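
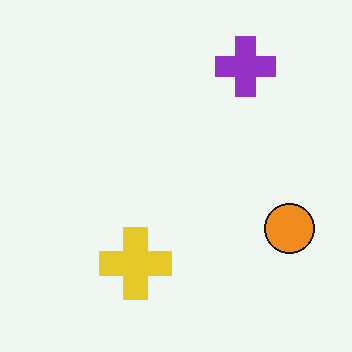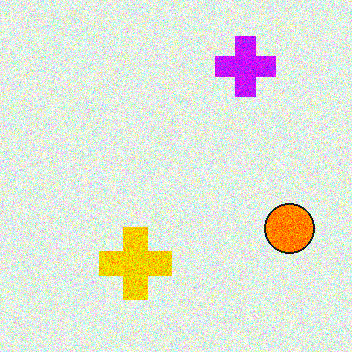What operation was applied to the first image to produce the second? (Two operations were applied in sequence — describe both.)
Degraded with visible gaussian noise, then heavily oversaturated.

Random speckle covers the whole image, including the flat background. All colors are more vivid — a global saturation change.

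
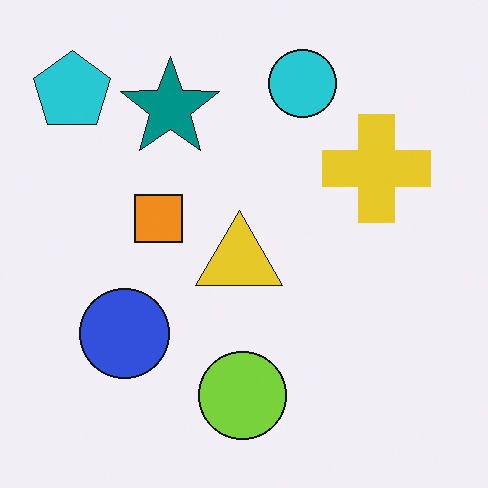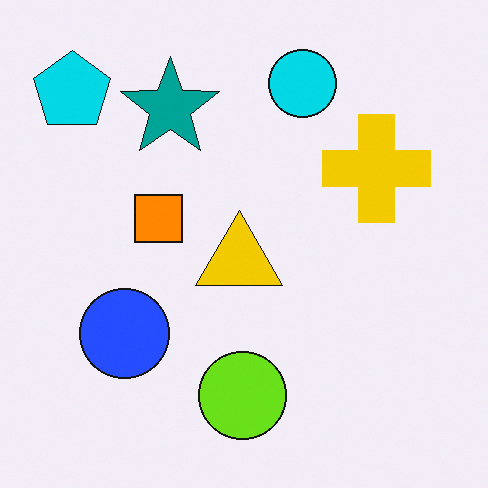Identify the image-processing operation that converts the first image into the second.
The second image is the first slightly oversaturated.

All colors are more vivid — a global saturation change.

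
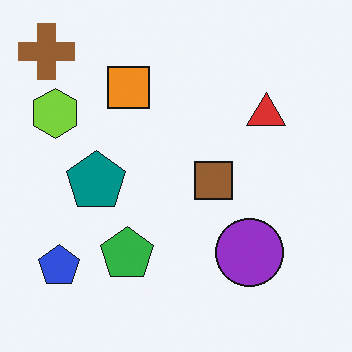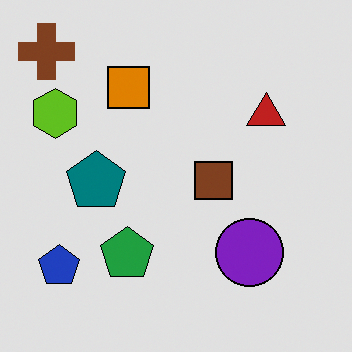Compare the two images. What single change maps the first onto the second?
The image was posterized to a reduced palette.

Each flat color has snapped to a coarser quantized level — most visibly, the near-white background has dropped to a flat grey.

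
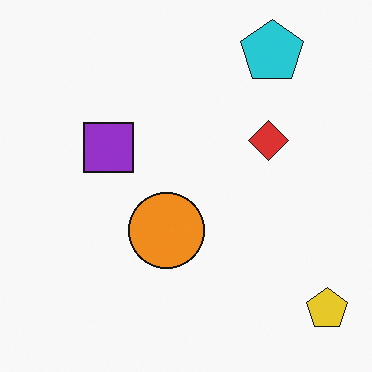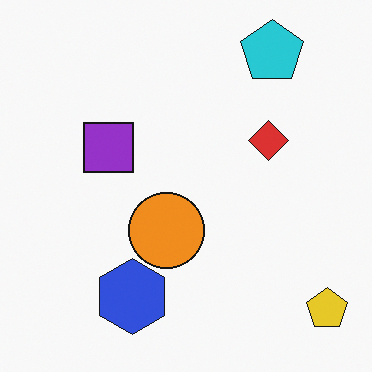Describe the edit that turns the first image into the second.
Overlaid with an additional blue hexagon.

A blue hexagon appears in the second image that is absent from the first.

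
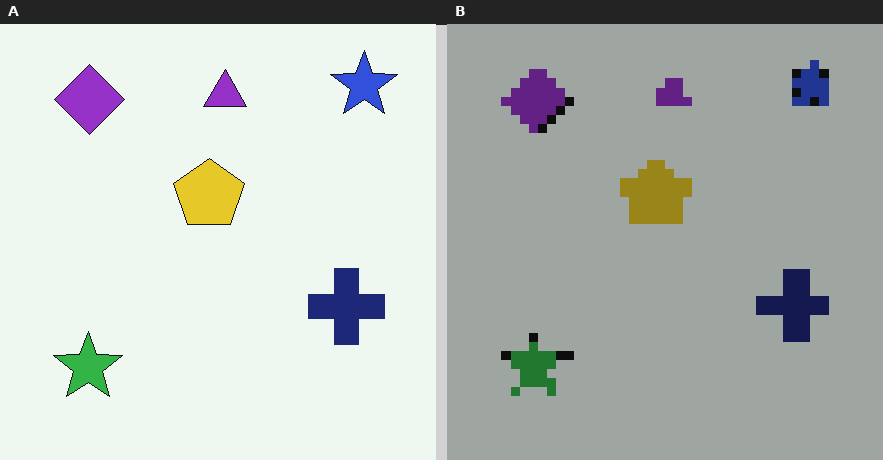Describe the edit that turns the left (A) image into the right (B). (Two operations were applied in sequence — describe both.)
The image was darkened a lot, then coarsely pixelated.

Every pixel — background and shapes alike — is uniformly darkened. Shapes are reduced to large square blocks; fine edges and outlines are lost — a downscale-then-upscale (mosaic) effect.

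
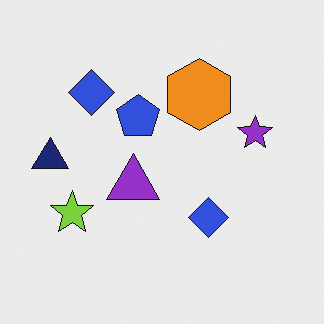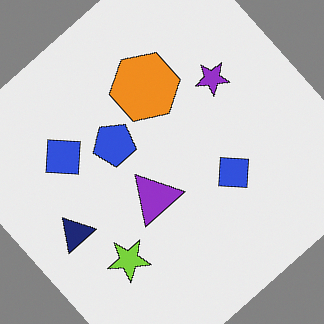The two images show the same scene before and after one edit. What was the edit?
The image was rotated counter-clockwise by a large amount — several tens of degrees.

Every shape is tilted by the same angle and the image corners show triangular fill wedges — a whole-image rotation by a non-right angle.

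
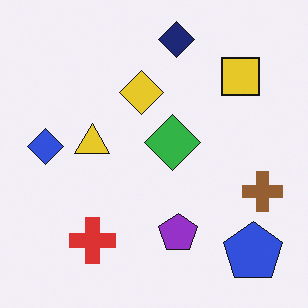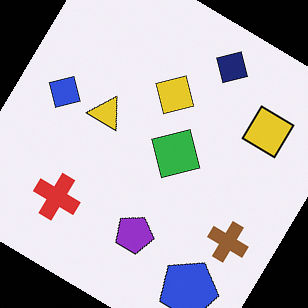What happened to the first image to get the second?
Rotated clockwise by a large amount — several tens of degrees.

Every shape is tilted by the same angle and the image corners show triangular fill wedges — a whole-image rotation by a non-right angle.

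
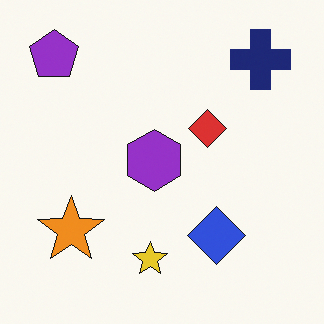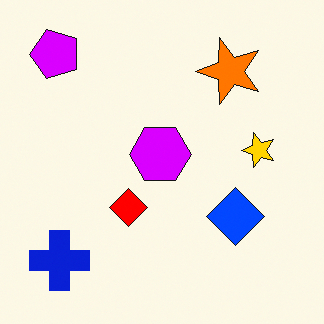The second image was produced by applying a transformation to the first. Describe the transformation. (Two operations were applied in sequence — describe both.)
It was transposed (reflected across the top-left ↔ bottom-right diagonal), then heavily oversaturated.

Shapes have swapped their row and column positions — what was in the top-right is now in the bottom-left — a diagonal reflection. All colors are more vivid — a global saturation change.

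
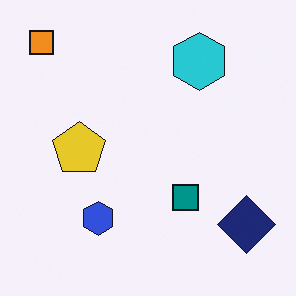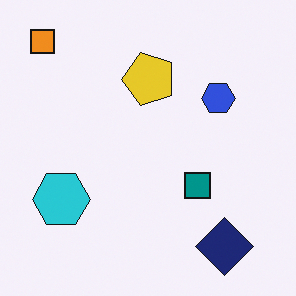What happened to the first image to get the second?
The second image is the first transposed (reflected across the top-left ↔ bottom-right diagonal).

Shapes have swapped their row and column positions — what was in the top-right is now in the bottom-left — a diagonal reflection.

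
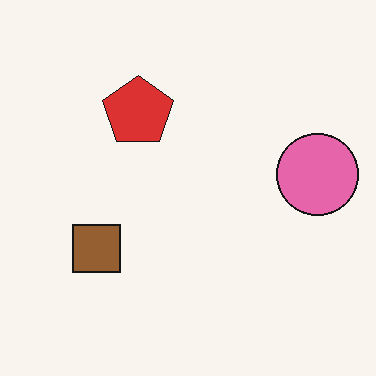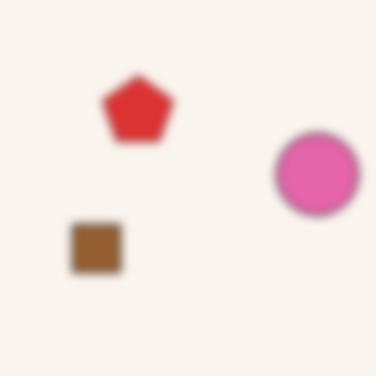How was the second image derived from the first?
This is the original image noticeably gaussian-blurred.

Shape edges and outlines are uniformly softened across the whole image.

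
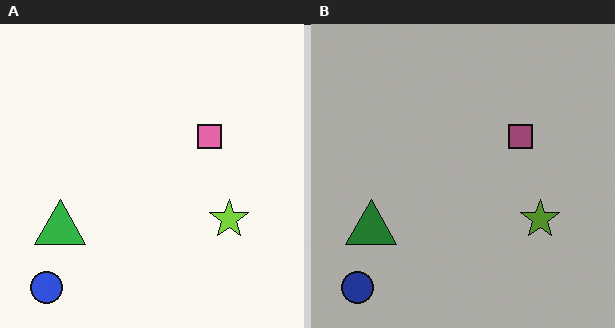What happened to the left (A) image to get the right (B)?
It was substantially darkened.

Every pixel — background and shapes alike — is uniformly darkened.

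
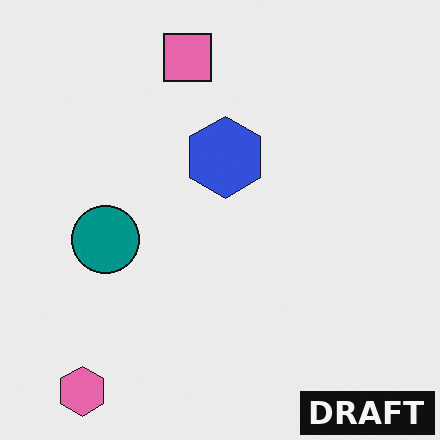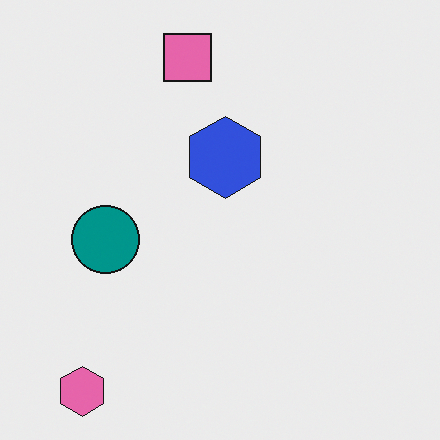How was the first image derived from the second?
Watermarked with the text "DRAFT" in the lower-right corner.

A dark label reading "DRAFT" appears in the lower-right corner.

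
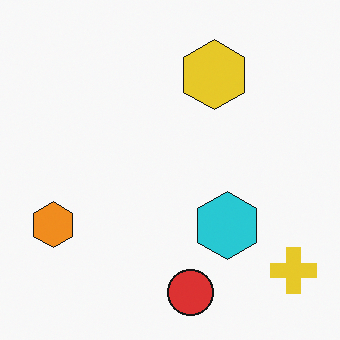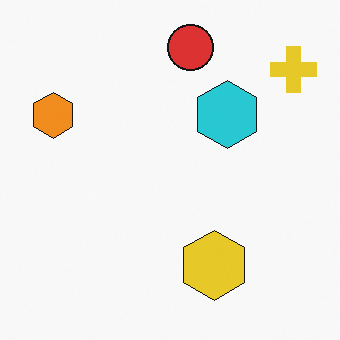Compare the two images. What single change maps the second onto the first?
This is the original image flipped vertically (top ↔ bottom).

The red circle is in the top of the second image and the bottom of the first — shapes on opposite sides of the horizontal midline have swapped in a mirror flip.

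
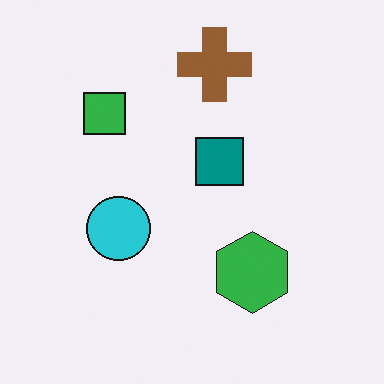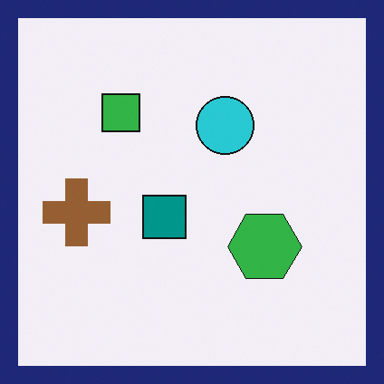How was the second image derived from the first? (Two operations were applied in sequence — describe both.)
The second image is the first transposed (reflected across the top-left ↔ bottom-right diagonal), then framed with a navy border.

Shapes have swapped their row and column positions — what was in the top-right is now in the bottom-left — a diagonal reflection. A solid navy frame runs around the edge of the second image, with the content slightly shrunk inside it.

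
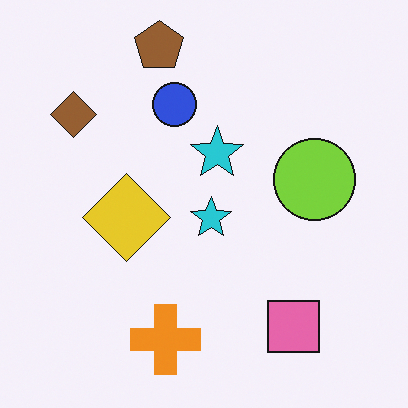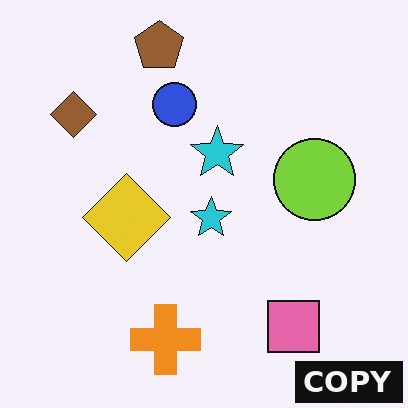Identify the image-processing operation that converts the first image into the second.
This is the original image watermarked with the text "COPY" in the lower-right corner.

A dark label reading "COPY" appears in the lower-right corner.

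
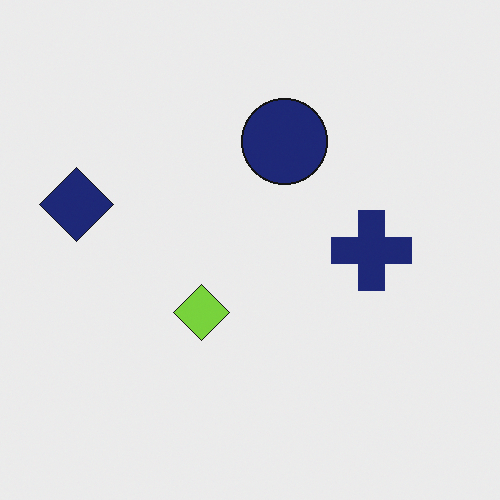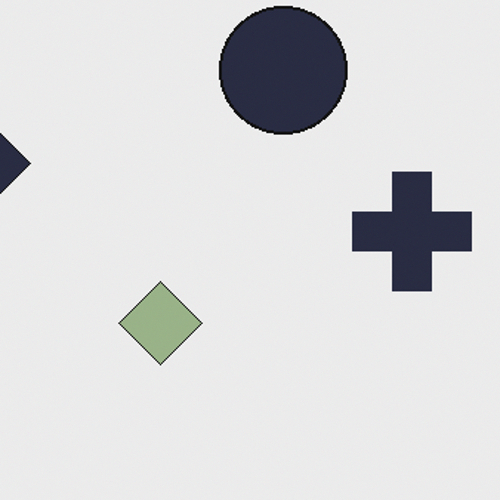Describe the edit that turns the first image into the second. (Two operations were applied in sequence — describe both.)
Heavily desaturated, then cropped slightly and scaled back up.

All colors are more muted and greyish — a global saturation change. The visible shapes are larger and the field of view is narrower; shapes near the original edges may be partly or wholly outside the frame — a crop-and-rescale.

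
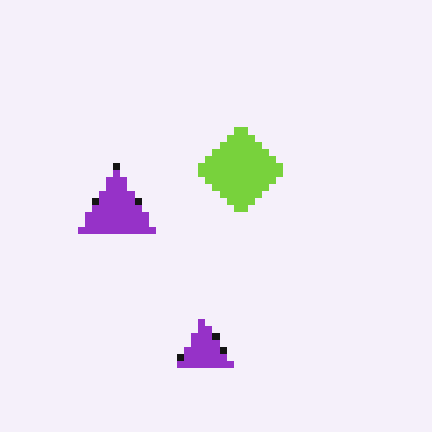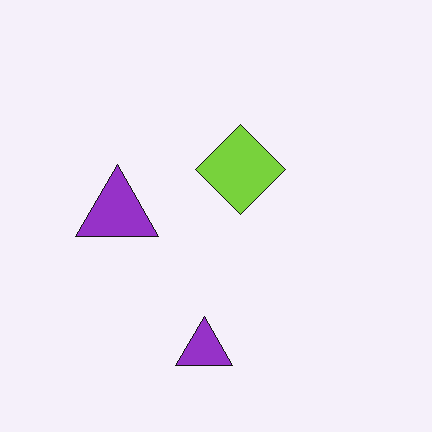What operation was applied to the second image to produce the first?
This is the original image moderately pixelated.

Shapes are reduced to large square blocks; fine edges and outlines are lost — a downscale-then-upscale (mosaic) effect.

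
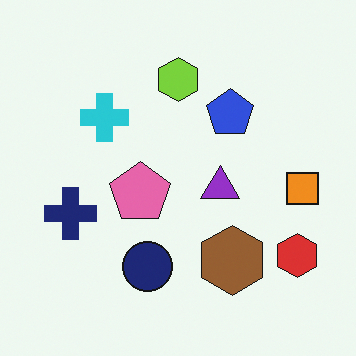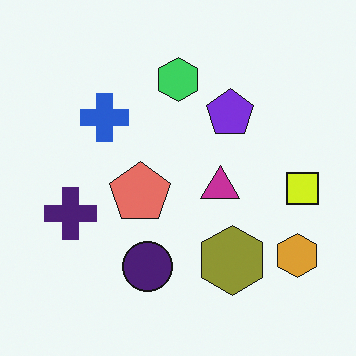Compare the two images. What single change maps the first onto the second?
It was hue-shifted by a small amount.

Every shape's color has rotated by the same amount around the hue wheel — a uniform hue shift.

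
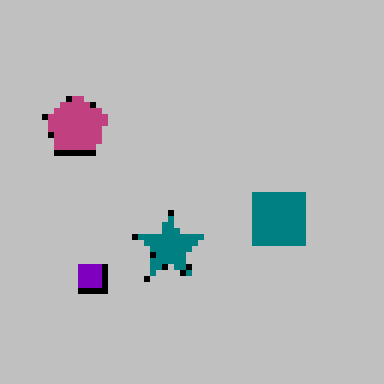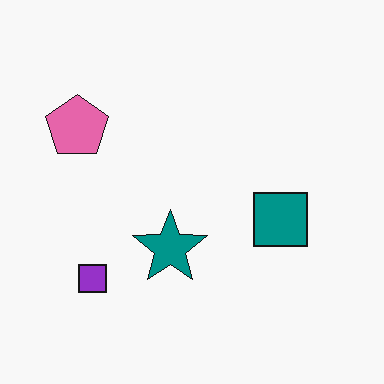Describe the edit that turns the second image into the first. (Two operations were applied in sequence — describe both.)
It was moderately pixelated, then aggressively posterized.

Shapes are reduced to large square blocks; fine edges and outlines are lost — a downscale-then-upscale (mosaic) effect. Each flat color has snapped to a coarser quantized level — most visibly, the near-white background has dropped to a flat grey.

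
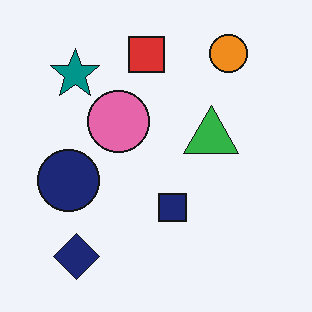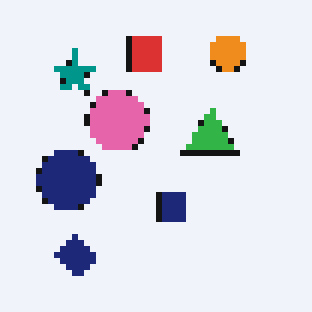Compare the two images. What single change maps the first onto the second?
The second image is the first moderately pixelated.

Shapes are reduced to large square blocks; fine edges and outlines are lost — a downscale-then-upscale (mosaic) effect.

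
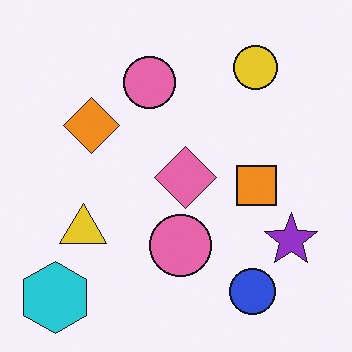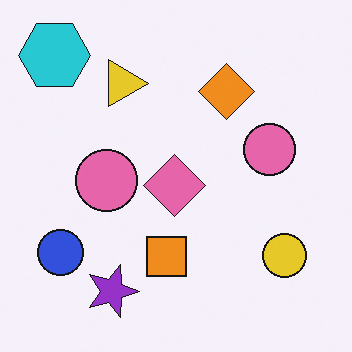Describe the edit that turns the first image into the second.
Rotated 90° clockwise.

The cyan hexagon sits in the bottom-left of the first image and the top-left of the second — consistent with a whole-image 90° clockwise rotation.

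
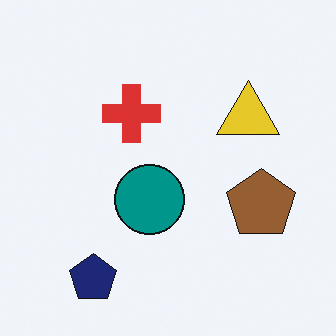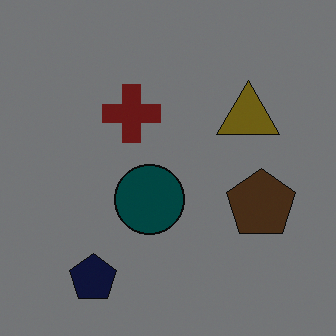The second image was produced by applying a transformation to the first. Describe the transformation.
The image was darkened a lot.

Every pixel — background and shapes alike — is uniformly darkened.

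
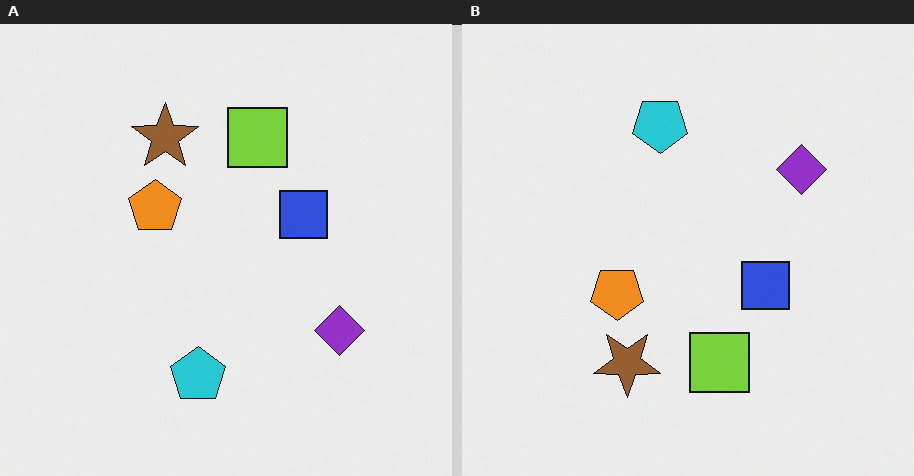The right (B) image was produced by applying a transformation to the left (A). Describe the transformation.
The right (B) image is the left (A) flipped vertically (top ↔ bottom).

The cyan pentagon is in the bottom of the left (A) image and the top of the right (B) — shapes on opposite sides of the horizontal midline have swapped in a mirror flip.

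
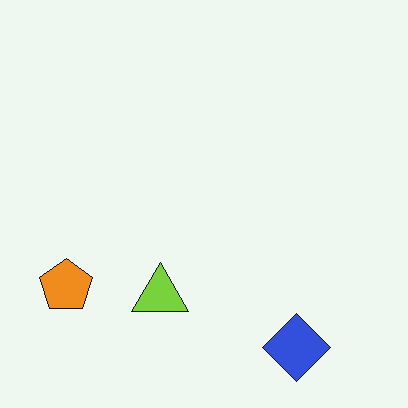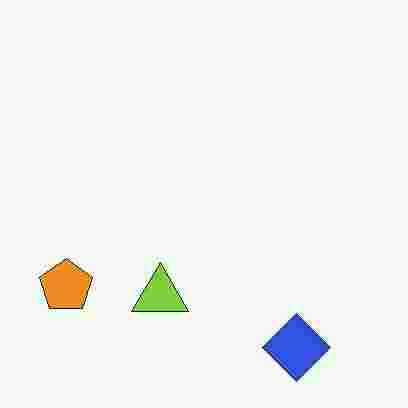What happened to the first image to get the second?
It was degraded with heavy JPEG compression.

Blocky 8×8 compression artifacts appear around shape edges and the flat background shows ringing — characteristic JPEG degradation.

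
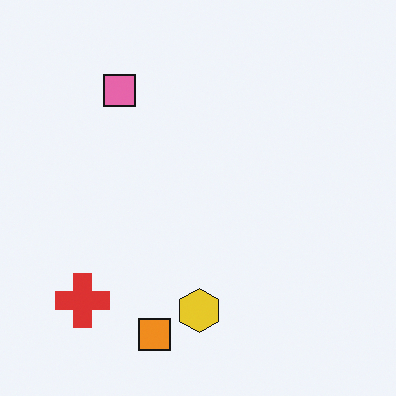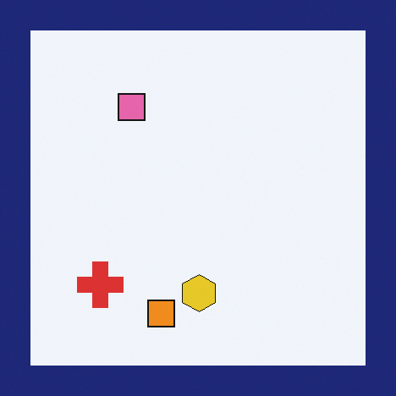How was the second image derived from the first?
The second image is the first framed with a navy border.

A solid navy frame runs around the edge of the second image, with the content slightly shrunk inside it.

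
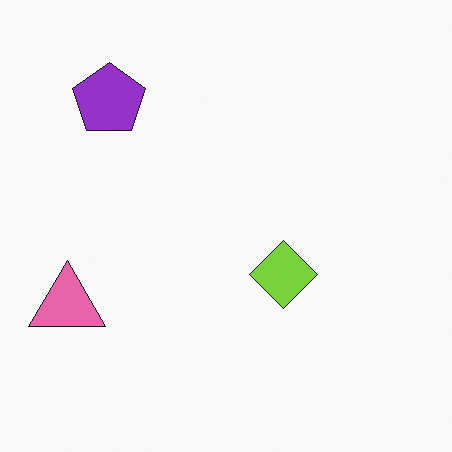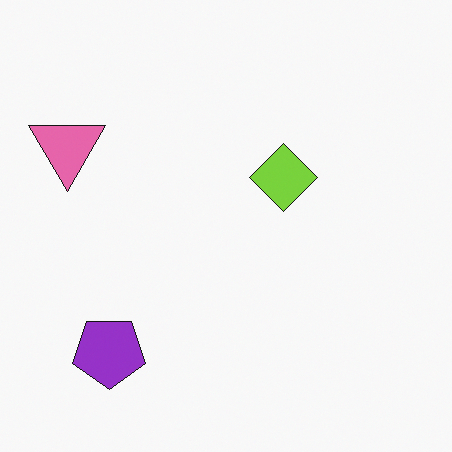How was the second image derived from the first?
It was flipped vertically (top ↔ bottom).

The purple pentagon is in the top-left of the first image and the bottom-left of the second — shapes on opposite sides of the horizontal midline have swapped in a mirror flip.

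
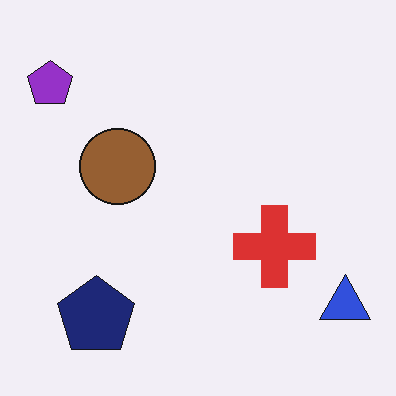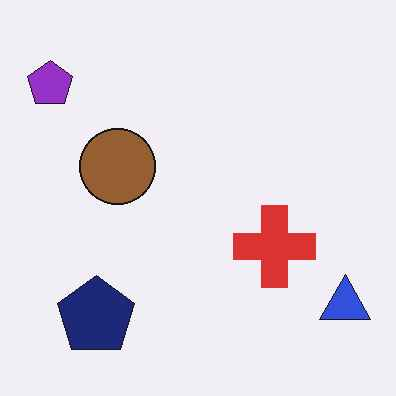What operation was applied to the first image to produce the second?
Given moderate JPEG compression.

Blocky 8×8 compression artifacts appear around shape edges and the flat background shows ringing — characteristic JPEG degradation.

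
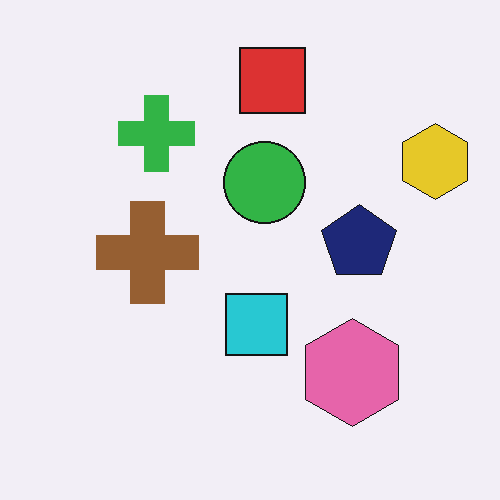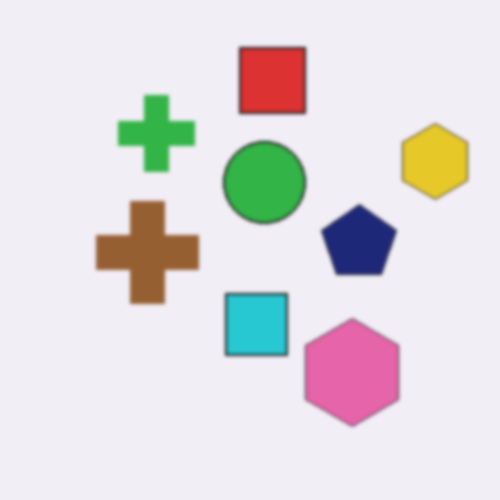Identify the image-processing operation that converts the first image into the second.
The transformation is: lightly blurred.

Shape edges and outlines are uniformly softened across the whole image.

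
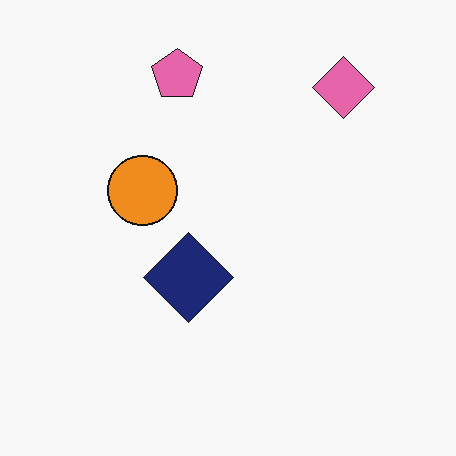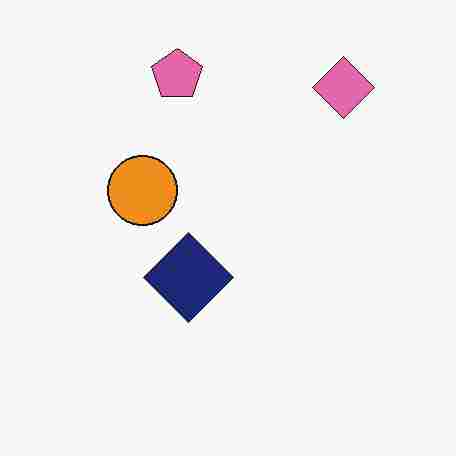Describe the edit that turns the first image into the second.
It was heavily JPEG-compressed with obvious blocking artifacts.

Blocky 8×8 compression artifacts appear around shape edges and the flat background shows ringing — characteristic JPEG degradation.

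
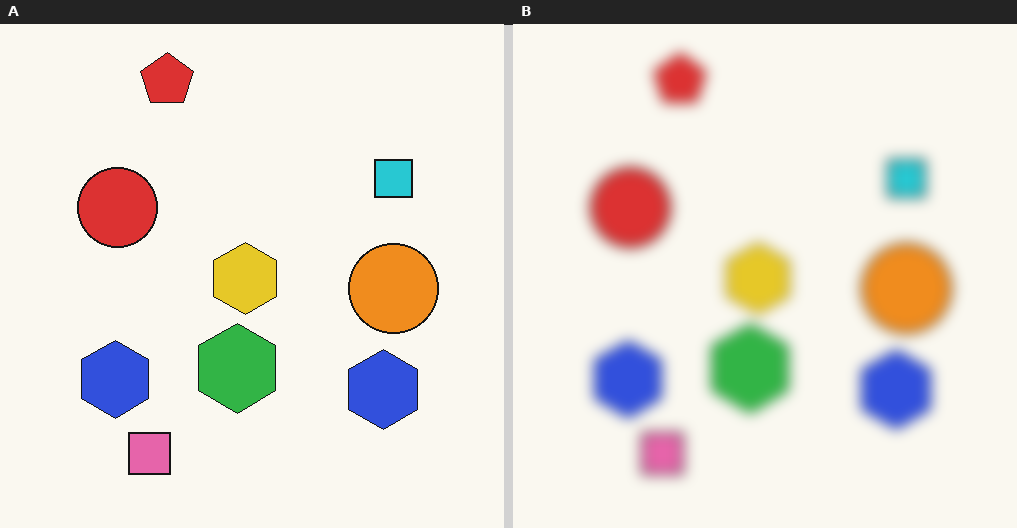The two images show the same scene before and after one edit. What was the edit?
It was heavily blurred.

Shape edges and outlines are uniformly softened across the whole image.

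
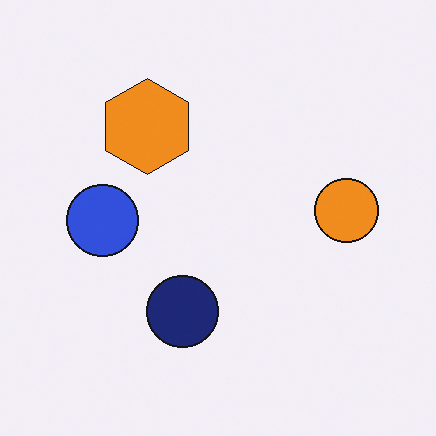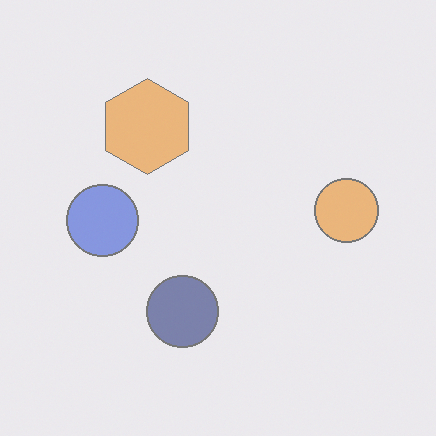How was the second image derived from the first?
This is the original image given much lower contrast.

Tones are pushed toward mid-grey across the whole image — a global contrast change.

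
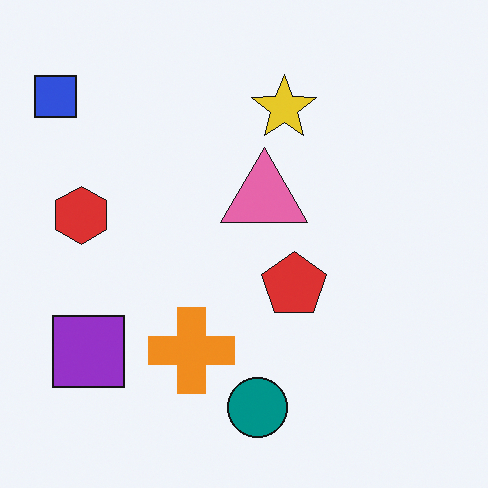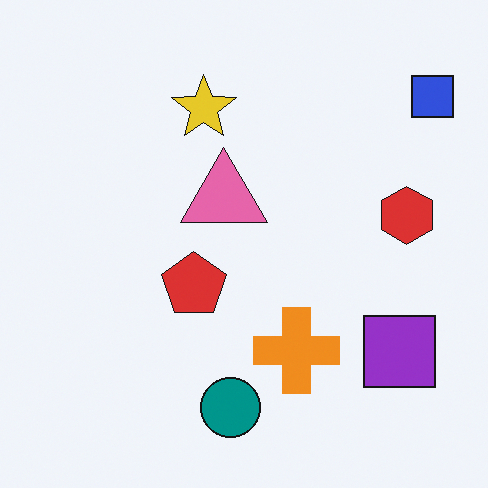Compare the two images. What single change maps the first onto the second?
It was flipped horizontally (left ↔ right).

The blue square is in the top-left of the first image and the top-right of the second — shapes on opposite sides of the vertical midline have swapped in a mirror flip.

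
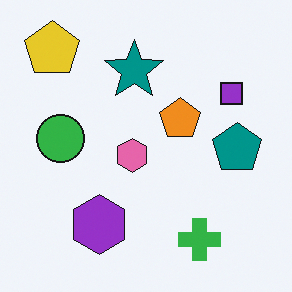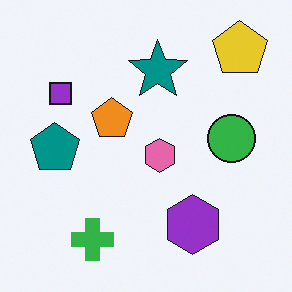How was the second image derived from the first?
The second image is the first flipped horizontally (left ↔ right).

The yellow pentagon is in the top-left of the first image and the top-right of the second — shapes on opposite sides of the vertical midline have swapped in a mirror flip.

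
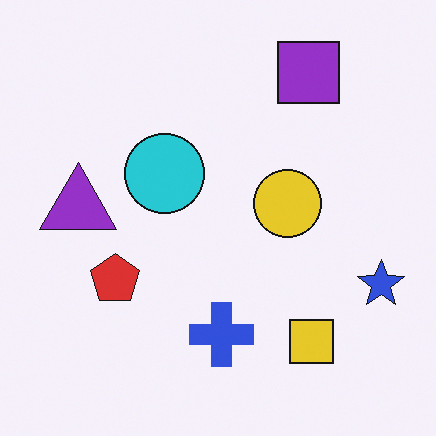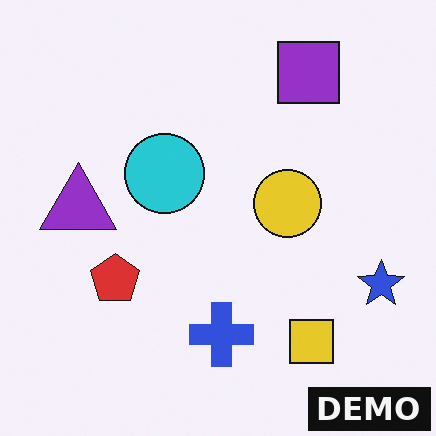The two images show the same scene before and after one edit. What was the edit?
It was watermarked with the text "DEMO" in the lower-right corner.

A dark label reading "DEMO" appears in the lower-right corner.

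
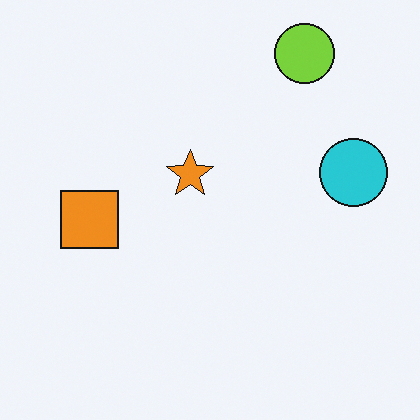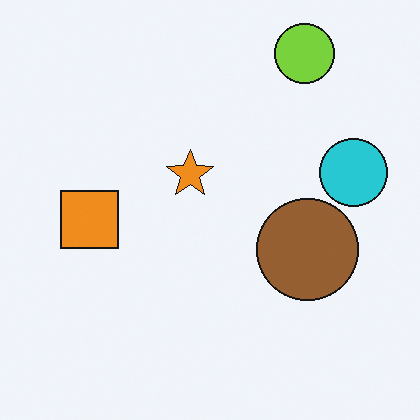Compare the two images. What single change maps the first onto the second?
Overlaid with an additional brown circle.

A brown circle appears in the second image that is absent from the first.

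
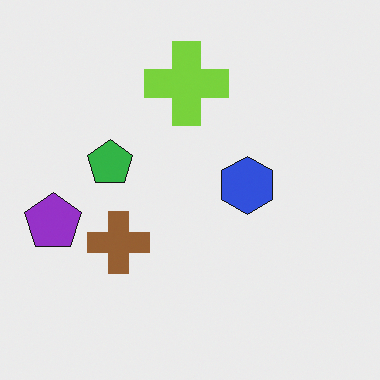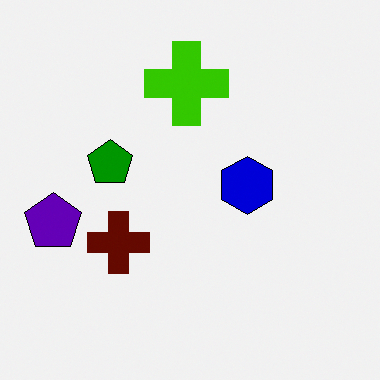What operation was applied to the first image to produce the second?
The transformation is: boosted in contrast.

Tones are pushed away from mid-grey across the whole image — a global contrast change.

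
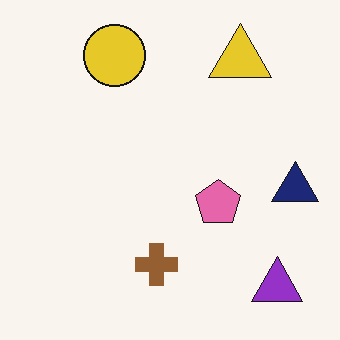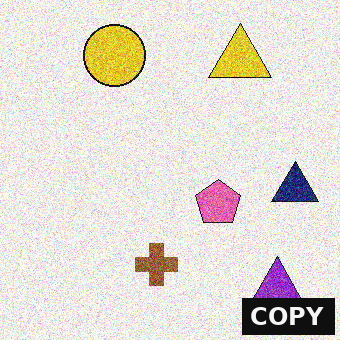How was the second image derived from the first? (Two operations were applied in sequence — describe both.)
It was degraded with a thick layer of grain, then watermarked with the text "COPY" in the lower-right corner.

Random speckle covers the whole image, including the flat background. A dark label reading "COPY" appears in the lower-right corner.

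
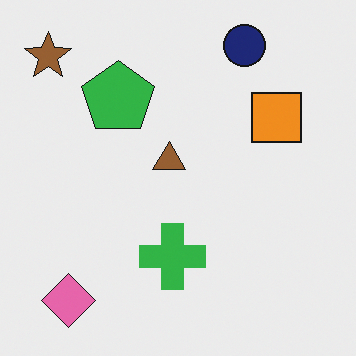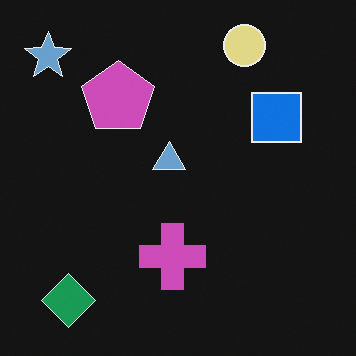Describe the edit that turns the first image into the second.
It was color-inverted (negative).

The light background has become dark and every shape's color is its complement — a photographic negative.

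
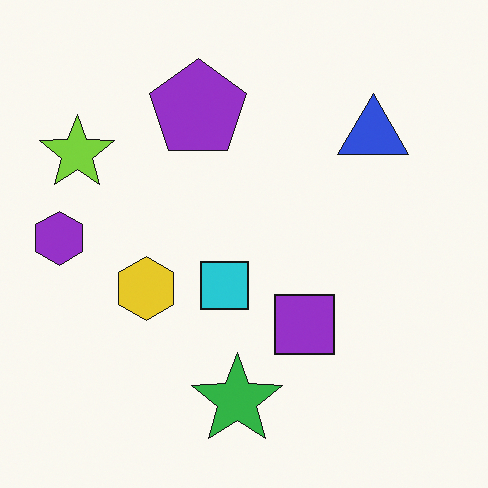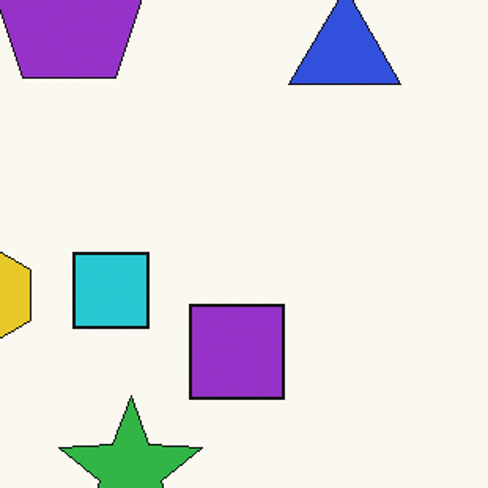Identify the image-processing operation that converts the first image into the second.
The second image is the first cropped slightly and scaled back up.

The visible shapes are larger and the field of view is narrower; shapes near the original edges may be partly or wholly outside the frame — a crop-and-rescale.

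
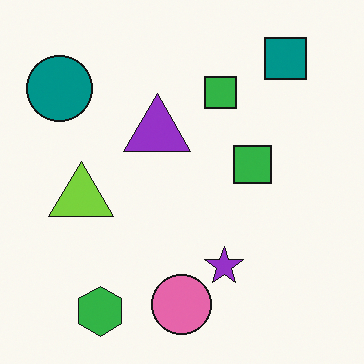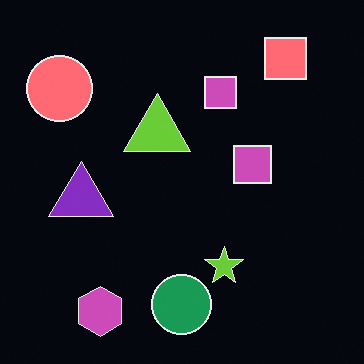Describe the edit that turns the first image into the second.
The image was color-inverted (negative).

The light background has become dark and every shape's color is its complement — a photographic negative.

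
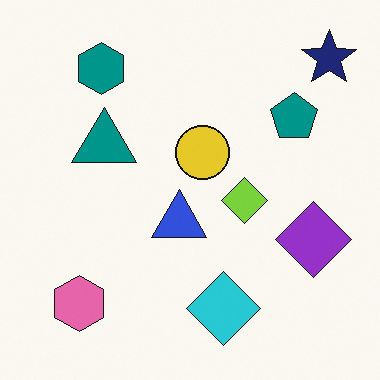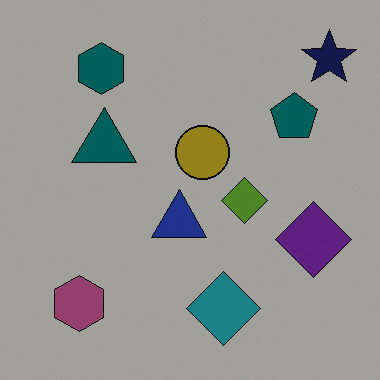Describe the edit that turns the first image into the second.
Substantially darkened.

Every pixel — background and shapes alike — is uniformly darkened.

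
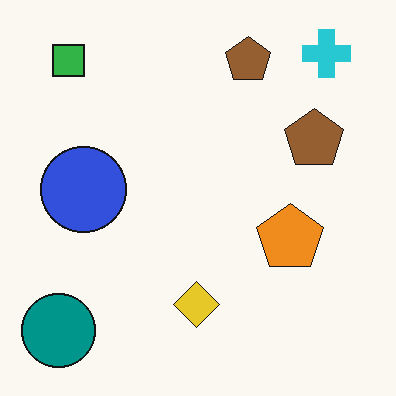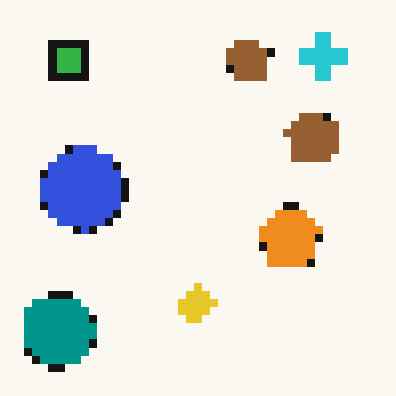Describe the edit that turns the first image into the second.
The transformation is: moderately pixelated.

Shapes are reduced to large square blocks; fine edges and outlines are lost — a downscale-then-upscale (mosaic) effect.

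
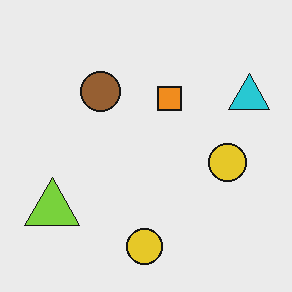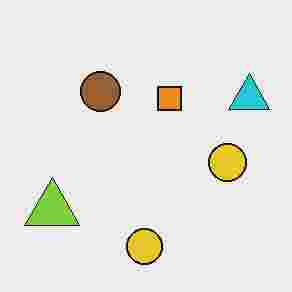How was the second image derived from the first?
It was degraded with heavy JPEG compression.

Blocky 8×8 compression artifacts appear around shape edges and the flat background shows ringing — characteristic JPEG degradation.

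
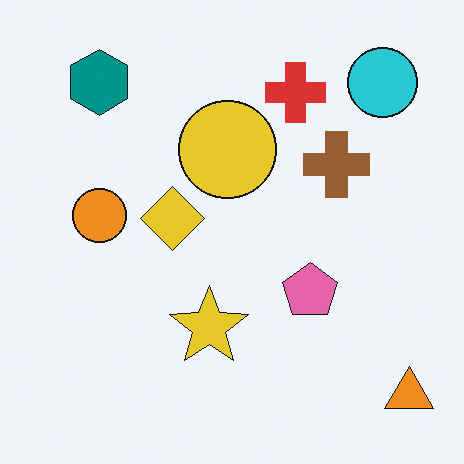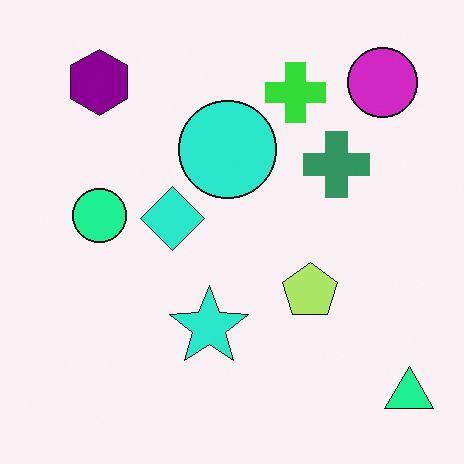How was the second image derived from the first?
Hue-shifted through roughly a third of the color wheel.

Every shape's color has rotated by the same amount around the hue wheel — a uniform hue shift.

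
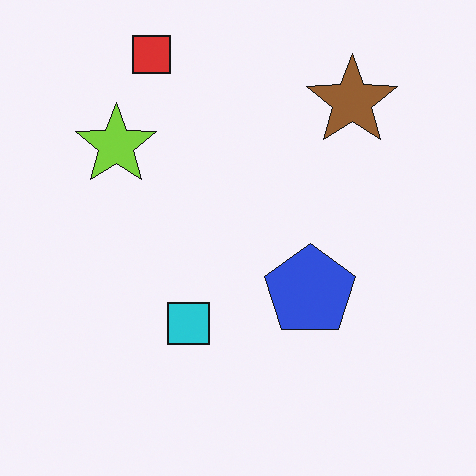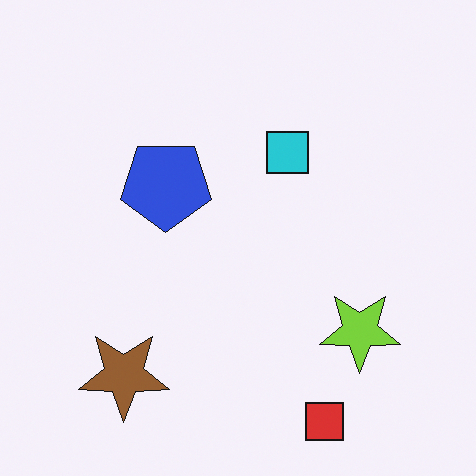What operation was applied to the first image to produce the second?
The image was rotated 180°.

The red square sits in the top-left of the first image and the bottom-right of the second — consistent with a whole-image 180° rotation.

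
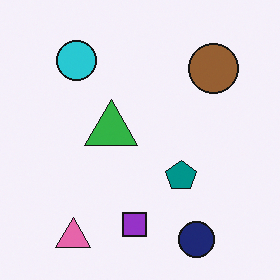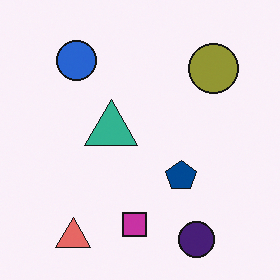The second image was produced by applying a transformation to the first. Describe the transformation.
The transformation is: hue-shifted slightly.

Every shape's color has rotated by the same amount around the hue wheel — a uniform hue shift.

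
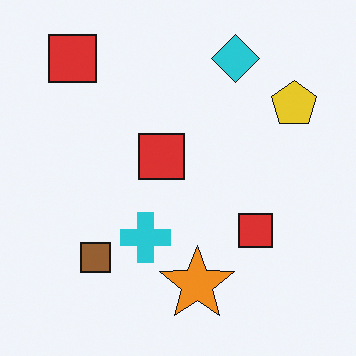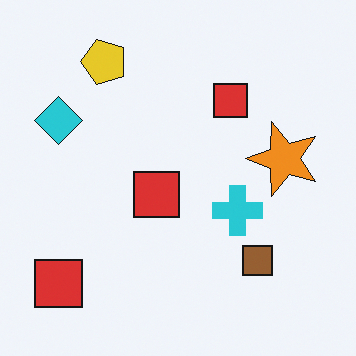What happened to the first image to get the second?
This is the original image rotated 90° counter-clockwise.

The yellow pentagon sits in the top-right of the first image and the top-left of the second — consistent with a whole-image 90° counter-clockwise rotation.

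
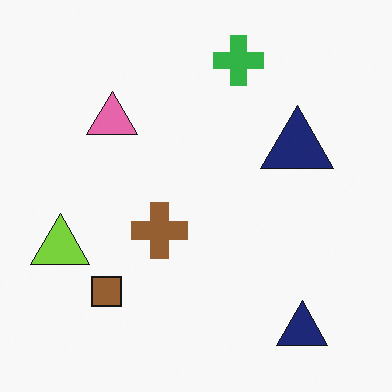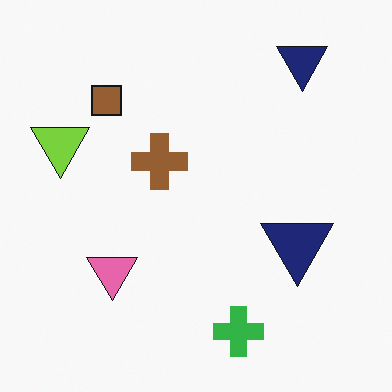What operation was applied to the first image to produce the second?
The second image is the first flipped vertically (top ↔ bottom).

The green cross is in the top of the first image and the bottom of the second — shapes on opposite sides of the horizontal midline have swapped in a mirror flip.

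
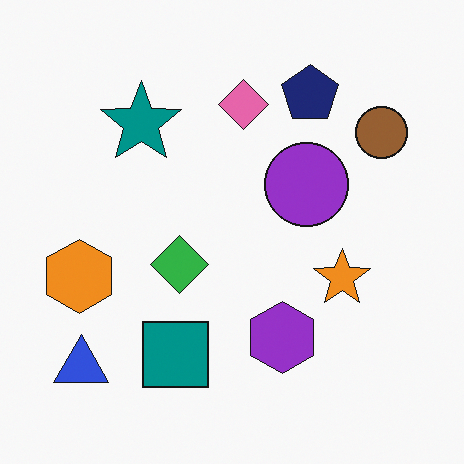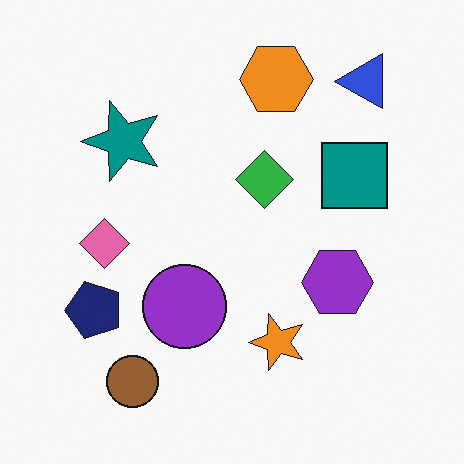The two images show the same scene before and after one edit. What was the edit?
The transformation is: transposed (reflected across the top-left ↔ bottom-right diagonal).

Shapes have swapped their row and column positions — what was in the top-right is now in the bottom-left — a diagonal reflection.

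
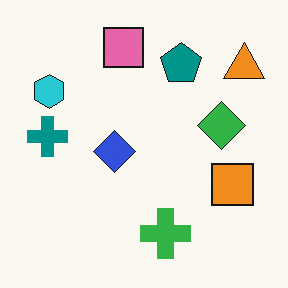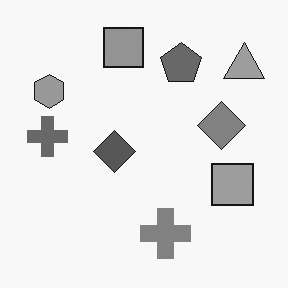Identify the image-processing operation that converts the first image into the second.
Converted to grayscale.

All color is removed — every shape is now a shade of grey.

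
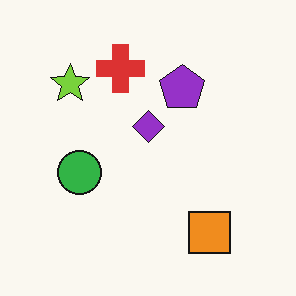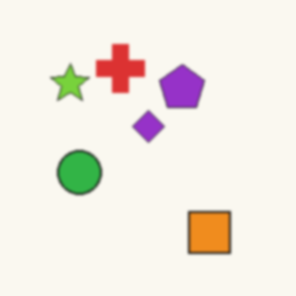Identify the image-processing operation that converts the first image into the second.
It was lightly blurred.

Shape edges and outlines are uniformly softened across the whole image.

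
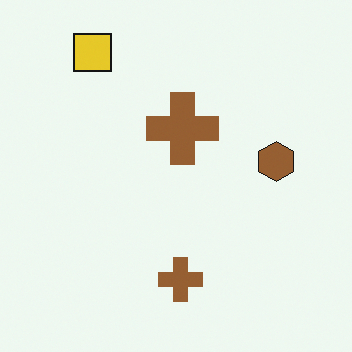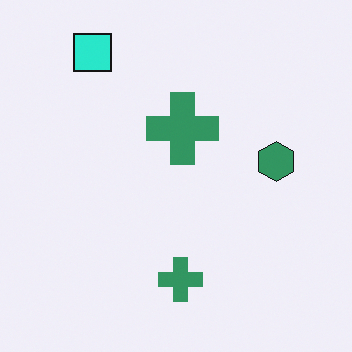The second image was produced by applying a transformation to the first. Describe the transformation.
The image was hue-shifted noticeably.

Every shape's color has rotated by the same amount around the hue wheel — a uniform hue shift.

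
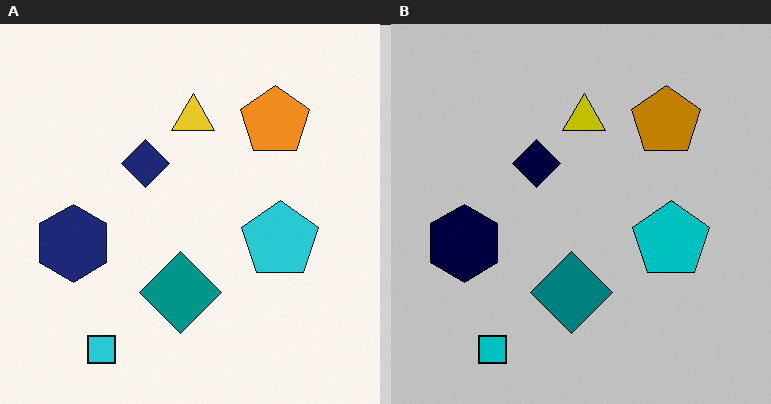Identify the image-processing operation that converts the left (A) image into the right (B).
The transformation is: aggressively posterized.

Each flat color has snapped to a coarser quantized level — most visibly, the near-white background has dropped to a flat grey.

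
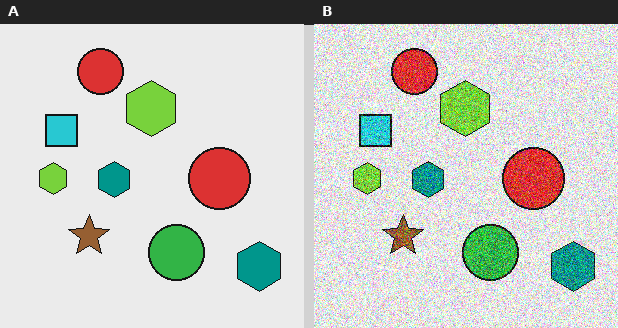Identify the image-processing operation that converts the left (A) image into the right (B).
It was degraded with heavy additive noise.

Random speckle covers the whole image, including the flat background.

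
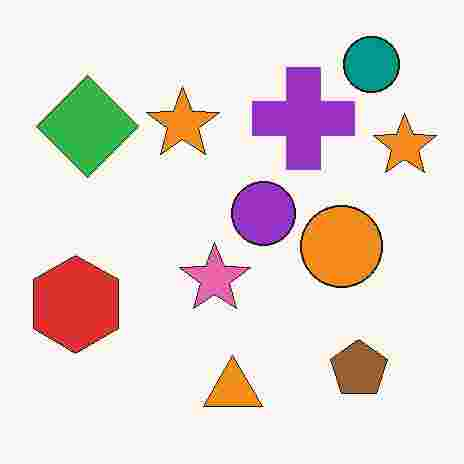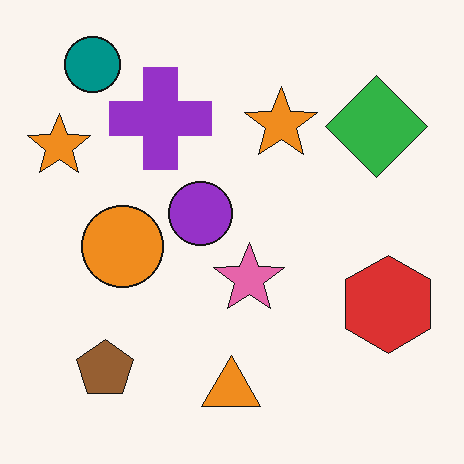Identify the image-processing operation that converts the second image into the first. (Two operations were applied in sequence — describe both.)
The transformation is: flipped horizontally (left ↔ right), then degraded with heavy JPEG compression.

The red hexagon is in the right of the second image and the left of the first — shapes on opposite sides of the vertical midline have swapped in a mirror flip. Blocky 8×8 compression artifacts appear around shape edges and the flat background shows ringing — characteristic JPEG degradation.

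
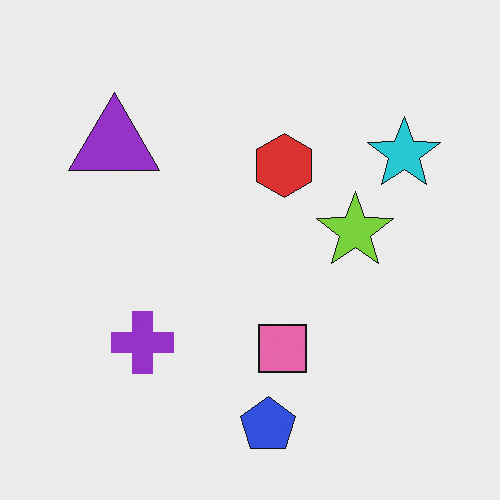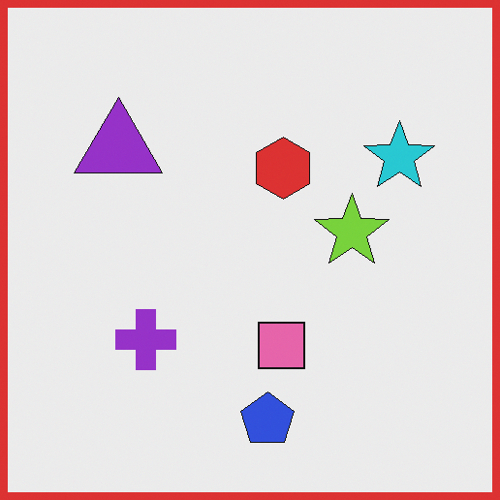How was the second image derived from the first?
The second image is the first framed with a red border.

A solid red frame runs around the edge of the second image, with the content slightly shrunk inside it.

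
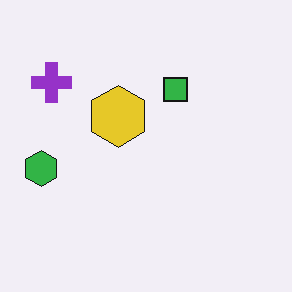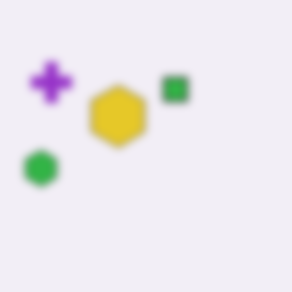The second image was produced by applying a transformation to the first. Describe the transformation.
This is the original image noticeably gaussian-blurred.

Shape edges and outlines are uniformly softened across the whole image.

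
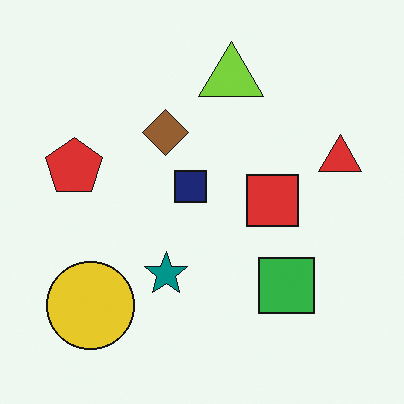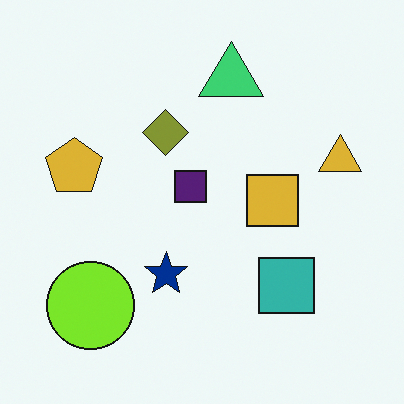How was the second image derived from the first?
This is the original image hue-shifted by a small amount.

Every shape's color has rotated by the same amount around the hue wheel — a uniform hue shift.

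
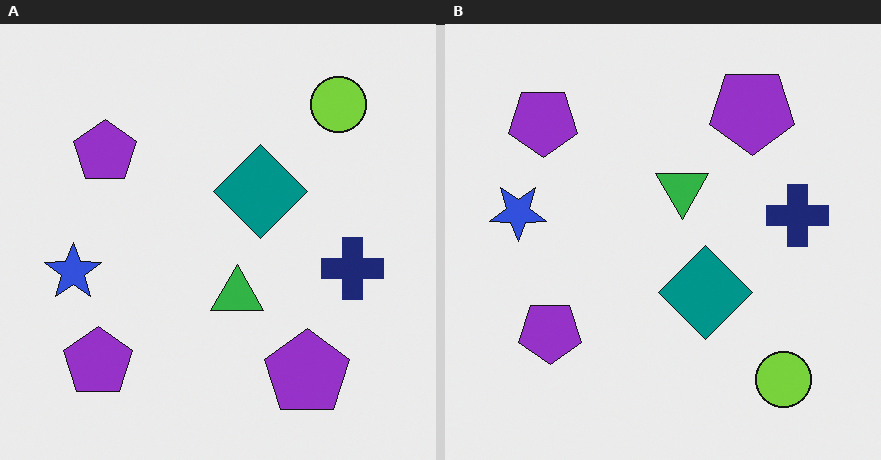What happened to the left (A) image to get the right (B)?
This is the original image flipped vertically (top ↔ bottom).

The lime circle is in the top-right of the left (A) image and the bottom-right of the right (B) — shapes on opposite sides of the horizontal midline have swapped in a mirror flip.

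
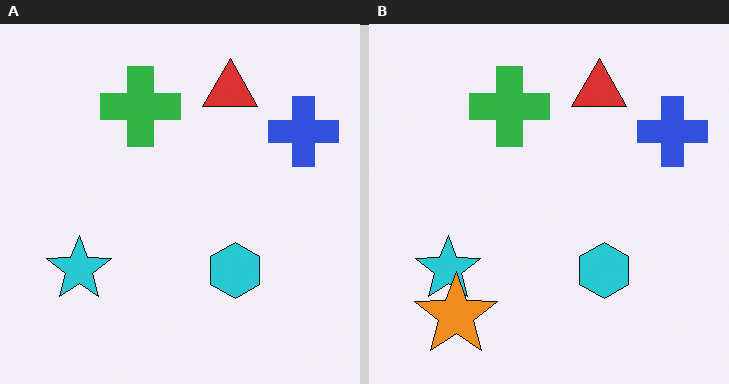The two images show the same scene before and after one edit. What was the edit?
The image was overlaid with an additional orange star.

An orange star appears in the right (B) image that is absent from the left (A).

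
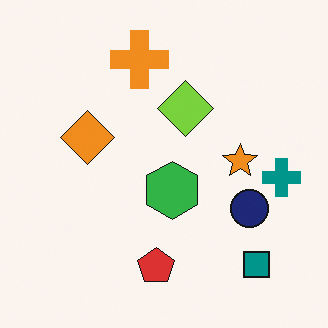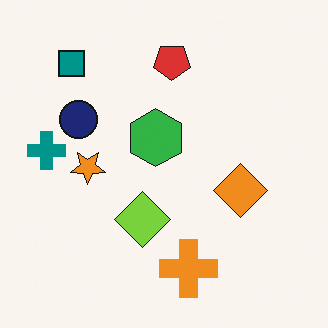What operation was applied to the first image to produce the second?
The image was rotated 180°.

The teal square sits in the bottom-right of the first image and the top-left of the second — consistent with a whole-image 180° rotation.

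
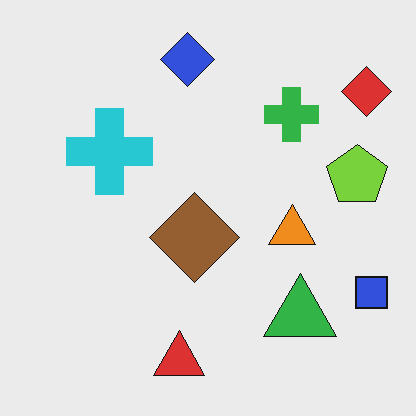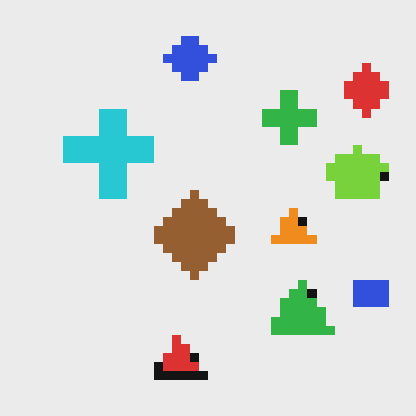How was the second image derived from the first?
The transformation is: heavily pixelated into large blocks.

Shapes are reduced to large square blocks; fine edges and outlines are lost — a downscale-then-upscale (mosaic) effect.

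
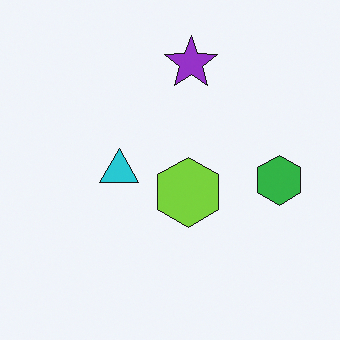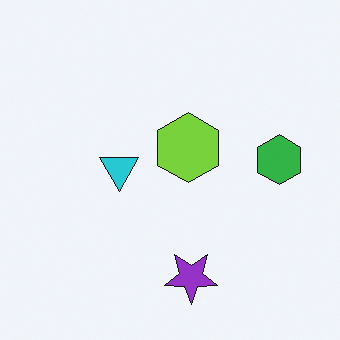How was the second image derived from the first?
The second image is the first flipped vertically (top ↔ bottom).

The purple star is in the top of the first image and the bottom of the second — shapes on opposite sides of the horizontal midline have swapped in a mirror flip.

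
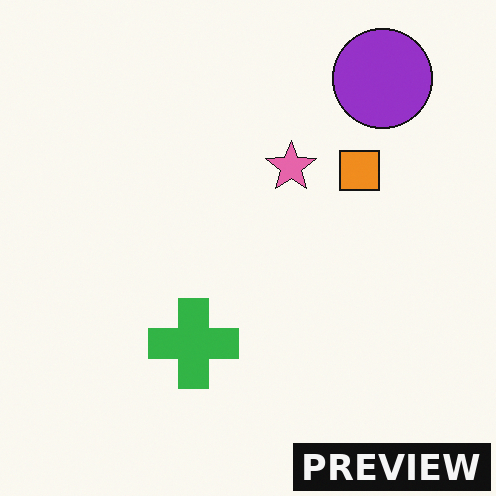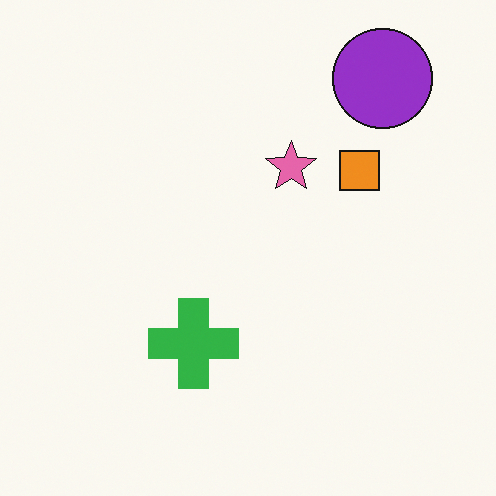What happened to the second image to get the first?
It was watermarked with the text "PREVIEW" in the lower-right corner.

A dark label reading "PREVIEW" appears in the lower-right corner.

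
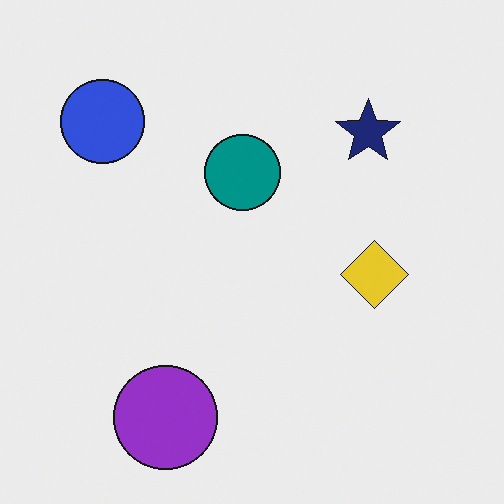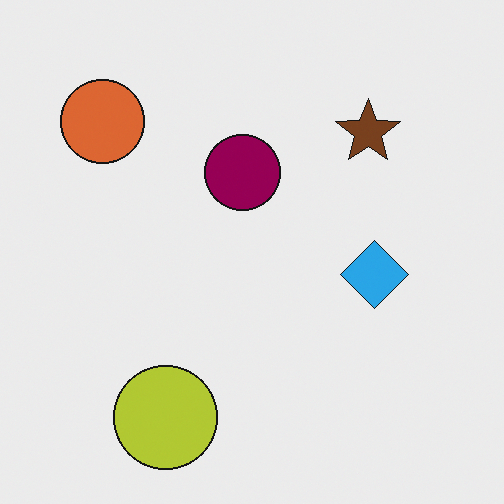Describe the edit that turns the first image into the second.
It was hue-shifted noticeably.

Every shape's color has rotated by the same amount around the hue wheel — a uniform hue shift.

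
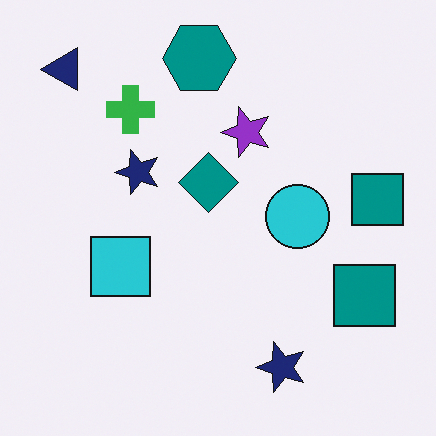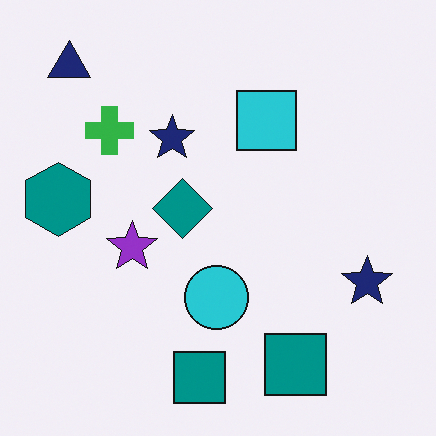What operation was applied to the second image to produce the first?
The first image is the second transposed (reflected across the top-left ↔ bottom-right diagonal).

Shapes have swapped their row and column positions — what was in the top-right is now in the bottom-left — a diagonal reflection.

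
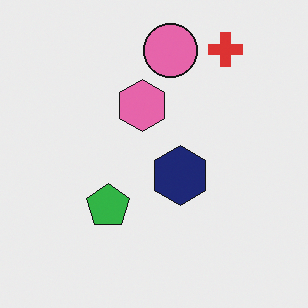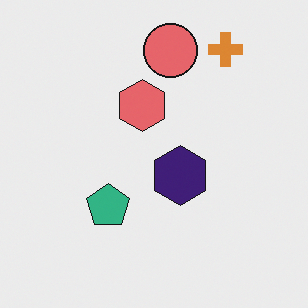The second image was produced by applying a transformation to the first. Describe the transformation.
The transformation is: hue-shifted by a small amount.

Every shape's color has rotated by the same amount around the hue wheel — a uniform hue shift.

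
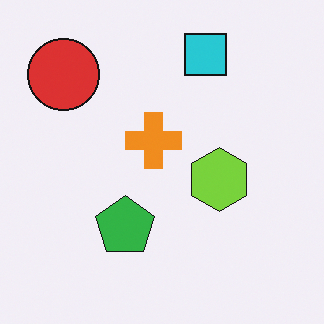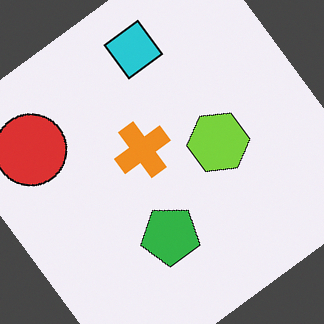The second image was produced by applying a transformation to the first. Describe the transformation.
The image was rotated counter-clockwise by a large amount — several tens of degrees.

Every shape is tilted by the same angle and the image corners show triangular fill wedges — a whole-image rotation by a non-right angle.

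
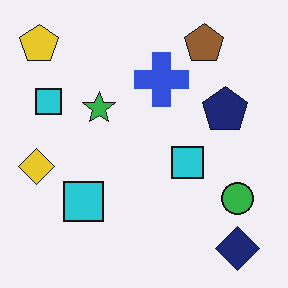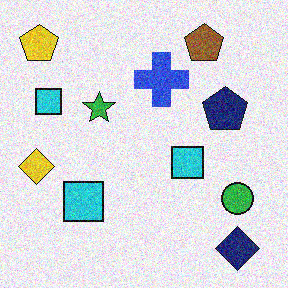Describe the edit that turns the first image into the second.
The second image is the first degraded with visible gaussian noise.

Random speckle covers the whole image, including the flat background.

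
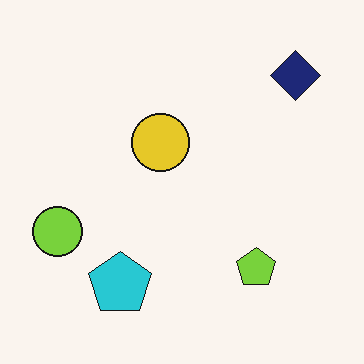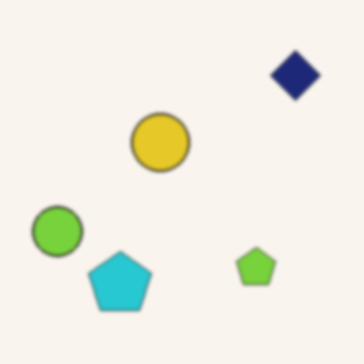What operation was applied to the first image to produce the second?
This is the original image slightly softened.

Shape edges and outlines are uniformly softened across the whole image.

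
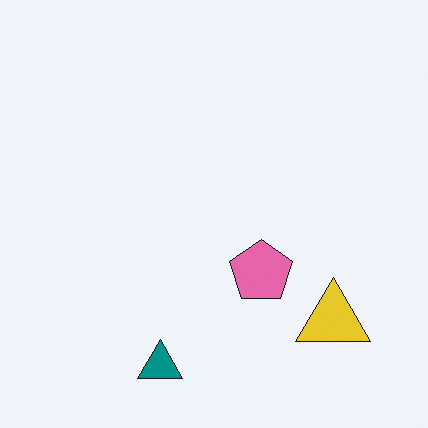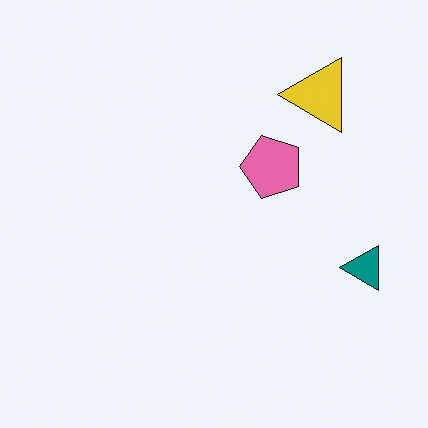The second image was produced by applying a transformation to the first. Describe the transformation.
It was rotated 90° counter-clockwise.

The teal triangle sits in the bottom of the first image and the right of the second — consistent with a whole-image 90° counter-clockwise rotation.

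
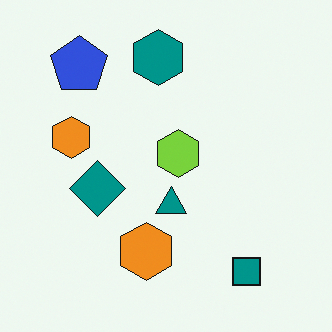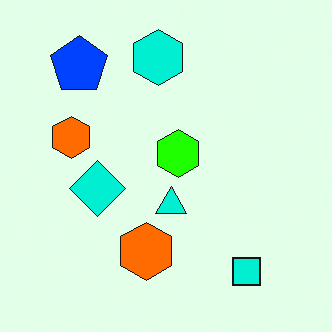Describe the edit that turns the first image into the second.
The transformation is: made much more vivid (saturation change).

All colors are more vivid — a global saturation change.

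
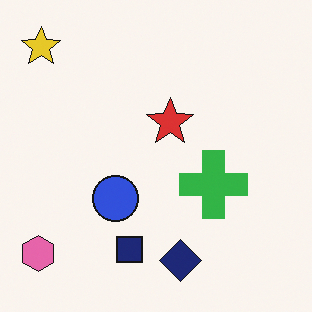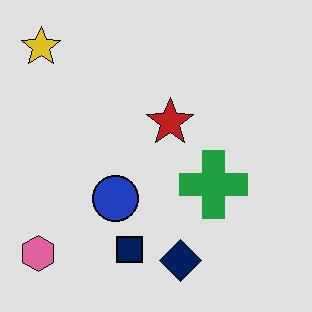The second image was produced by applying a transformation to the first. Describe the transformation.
Moderately posterized.

Each flat color has snapped to a coarser quantized level — most visibly, the near-white background has dropped to a flat grey.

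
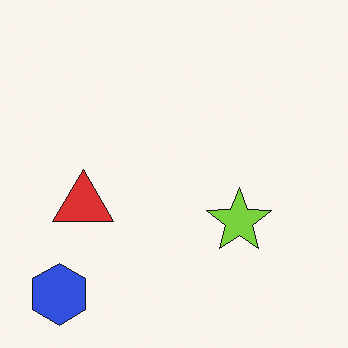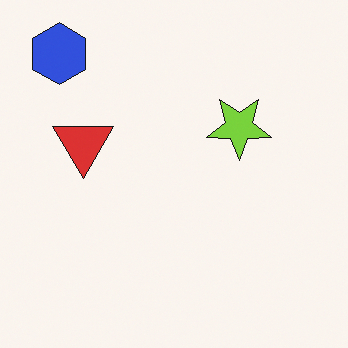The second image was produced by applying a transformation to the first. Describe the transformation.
The second image is the first flipped vertically (top ↔ bottom).

The blue hexagon is in the bottom-left of the first image and the top-left of the second — shapes on opposite sides of the horizontal midline have swapped in a mirror flip.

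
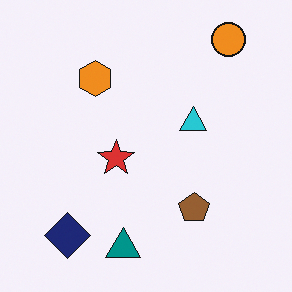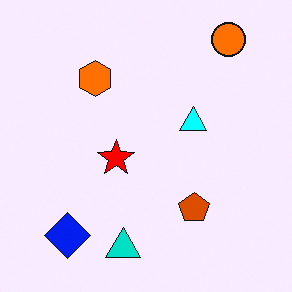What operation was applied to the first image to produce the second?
The second image is the first heavily oversaturated.

All colors are more vivid — a global saturation change.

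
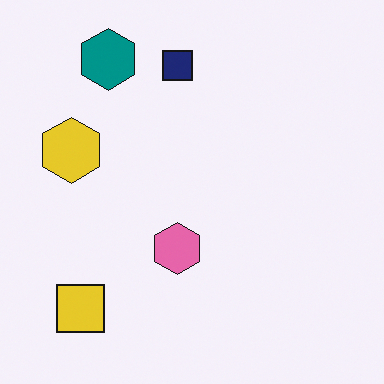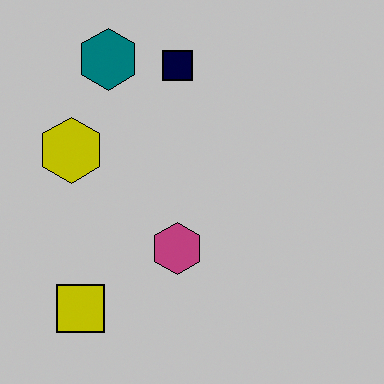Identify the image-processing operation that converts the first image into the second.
It was heavily posterized to just a handful of flat colors.

Each flat color has snapped to a coarser quantized level — most visibly, the near-white background has dropped to a flat grey.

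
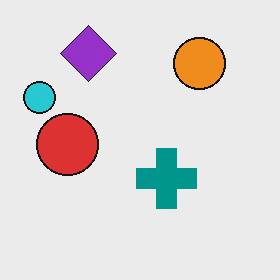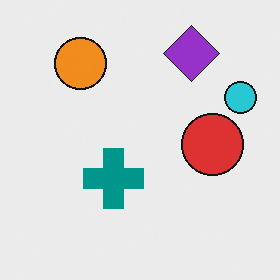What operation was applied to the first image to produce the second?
The image was flipped horizontally (left ↔ right).

The cyan circle is in the left of the first image and the right of the second — shapes on opposite sides of the vertical midline have swapped in a mirror flip.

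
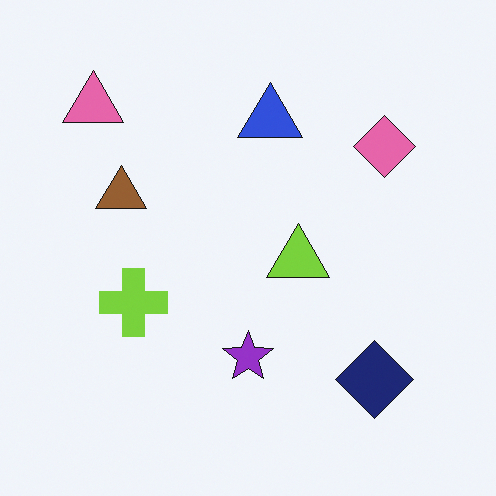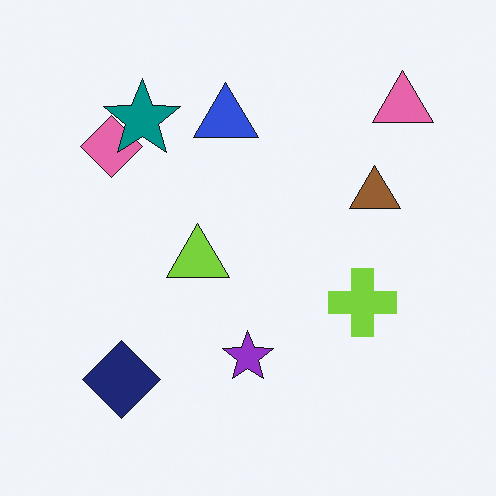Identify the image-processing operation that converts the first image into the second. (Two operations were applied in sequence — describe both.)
The image was flipped horizontally (left ↔ right), then overlaid with an additional teal star.

The pink triangle is in the top-left of the first image and the top-right of the second — shapes on opposite sides of the vertical midline have swapped in a mirror flip. A teal star appears in the second image that is absent from the first.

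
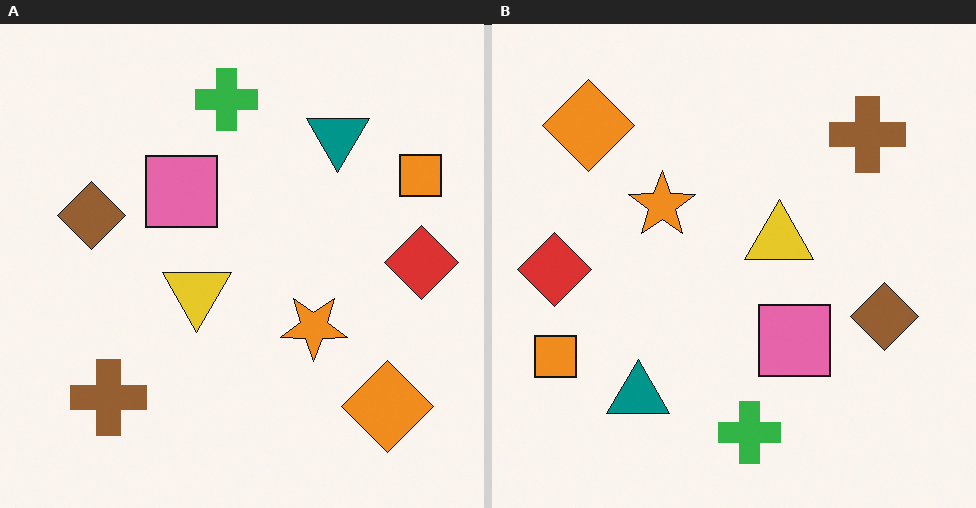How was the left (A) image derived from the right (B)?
The left (A) image is the right (B) rotated 180°.

The orange diamond sits in the top-left of the right (B) image and the bottom-right of the left (A) — consistent with a whole-image 180° rotation.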